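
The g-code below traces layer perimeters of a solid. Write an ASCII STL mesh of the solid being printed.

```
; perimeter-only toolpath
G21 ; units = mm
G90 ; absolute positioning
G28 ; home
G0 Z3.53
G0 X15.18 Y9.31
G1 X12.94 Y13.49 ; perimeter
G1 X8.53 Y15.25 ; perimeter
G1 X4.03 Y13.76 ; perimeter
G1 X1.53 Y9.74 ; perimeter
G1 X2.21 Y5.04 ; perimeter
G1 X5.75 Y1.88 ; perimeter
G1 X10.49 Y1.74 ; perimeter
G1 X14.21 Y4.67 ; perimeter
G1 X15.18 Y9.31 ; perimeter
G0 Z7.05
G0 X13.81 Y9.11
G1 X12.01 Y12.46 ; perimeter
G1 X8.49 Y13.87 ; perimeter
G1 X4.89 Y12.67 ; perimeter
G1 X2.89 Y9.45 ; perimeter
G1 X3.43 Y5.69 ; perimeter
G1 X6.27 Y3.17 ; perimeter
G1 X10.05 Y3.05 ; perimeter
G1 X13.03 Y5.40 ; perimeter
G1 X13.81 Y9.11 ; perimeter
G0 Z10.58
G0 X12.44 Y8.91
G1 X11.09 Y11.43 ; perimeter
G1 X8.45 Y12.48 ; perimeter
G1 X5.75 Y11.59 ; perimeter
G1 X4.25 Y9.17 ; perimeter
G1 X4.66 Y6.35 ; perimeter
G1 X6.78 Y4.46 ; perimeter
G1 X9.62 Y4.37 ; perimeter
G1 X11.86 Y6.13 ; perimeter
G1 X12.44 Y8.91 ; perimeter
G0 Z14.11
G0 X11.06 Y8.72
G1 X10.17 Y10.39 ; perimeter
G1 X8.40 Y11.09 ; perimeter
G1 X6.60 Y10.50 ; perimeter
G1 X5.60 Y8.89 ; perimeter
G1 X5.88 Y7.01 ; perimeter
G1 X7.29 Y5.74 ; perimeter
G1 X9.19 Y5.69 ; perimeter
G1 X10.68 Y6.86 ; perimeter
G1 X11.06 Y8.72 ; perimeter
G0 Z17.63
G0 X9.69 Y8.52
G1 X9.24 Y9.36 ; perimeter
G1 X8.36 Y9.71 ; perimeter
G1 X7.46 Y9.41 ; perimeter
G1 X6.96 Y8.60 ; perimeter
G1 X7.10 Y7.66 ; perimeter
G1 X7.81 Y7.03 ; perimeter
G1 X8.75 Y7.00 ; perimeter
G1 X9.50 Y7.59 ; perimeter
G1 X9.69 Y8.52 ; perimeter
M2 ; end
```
solid part
  facet normal 0.0000 0.0000 -1.0000
    outer loop
      vertex 8.57 16.64 0.00
      vertex 13.86 14.53 0.00
      vertex 16.55 9.51 0.00
    endloop
  endfacet
  facet normal 0.0000 0.0000 -1.0000
    outer loop
      vertex 3.17 14.85 0.00
      vertex 8.57 16.64 0.00
      vertex 16.55 9.51 0.00
    endloop
  endfacet
  facet normal 0.0000 0.0000 -1.0000
    outer loop
      vertex 0.17 10.02 0.00
      vertex 3.17 14.85 0.00
      vertex 16.55 9.51 0.00
    endloop
  endfacet
  facet normal 0.0000 0.0000 -1.0000
    outer loop
      vertex 0.99 4.38 0.00
      vertex 0.17 10.02 0.00
      vertex 16.55 9.51 0.00
    endloop
  endfacet
  facet normal 0.0000 0.0000 -1.0000
    outer loop
      vertex 5.24 0.59 0.00
      vertex 0.99 4.38 0.00
      vertex 16.55 9.51 0.00
    endloop
  endfacet
  facet normal 0.0000 0.0000 -1.0000
    outer loop
      vertex 10.92 0.42 0.00
      vertex 5.24 0.59 0.00
      vertex 16.55 9.51 0.00
    endloop
  endfacet
  facet normal 0.0000 0.0000 -1.0000
    outer loop
      vertex 15.39 3.94 0.00
      vertex 10.92 0.42 0.00
      vertex 16.55 9.51 0.00
    endloop
  endfacet
  facet normal 0.8268 0.4431 0.3465
    outer loop
      vertex 16.55 9.51 0.00
      vertex 13.86 14.53 0.00
      vertex 8.32 8.32 21.16
    endloop
  endfacet
  facet normal 0.3475 0.8712 0.3467
    outer loop
      vertex 13.86 14.53 0.00
      vertex 8.57 16.64 0.00
      vertex 8.32 8.32 21.16
    endloop
  endfacet
  facet normal -0.2951 0.8904 0.3466
    outer loop
      vertex 8.57 16.64 0.00
      vertex 3.17 14.85 0.00
      vertex 8.32 8.32 21.16
    endloop
  endfacet
  facet normal -0.7968 0.4949 0.3467
    outer loop
      vertex 3.17 14.85 0.00
      vertex 0.17 10.02 0.00
      vertex 8.32 8.32 21.16
    endloop
  endfacet
  facet normal -0.9282 -0.1350 0.3467
    outer loop
      vertex 0.17 10.02 0.00
      vertex 0.99 4.38 0.00
      vertex 8.32 8.32 21.16
    endloop
  endfacet
  facet normal -0.6243 -0.7001 0.3466
    outer loop
      vertex 0.99 4.38 0.00
      vertex 5.24 0.59 0.00
      vertex 8.32 8.32 21.16
    endloop
  endfacet
  facet normal -0.0281 -0.9376 0.3466
    outer loop
      vertex 5.24 0.59 0.00
      vertex 10.92 0.42 0.00
      vertex 8.32 8.32 21.16
    endloop
  endfacet
  facet normal 0.5804 -0.7370 0.3465
    outer loop
      vertex 10.92 0.42 0.00
      vertex 15.39 3.94 0.00
      vertex 8.32 8.32 21.16
    endloop
  endfacet
  facet normal 0.9184 -0.1913 0.3464
    outer loop
      vertex 15.39 3.94 0.00
      vertex 16.55 9.51 0.00
      vertex 8.32 8.32 21.16
    endloop
  endfacet
endsolid part

The G0 Z moves step by Δz≈3.53 mm. The G1 loops shrink linearly with z, so the solid tapers from its base footprint up to z≈21.2. Closing with a flat bottom cap and the tapered top and triangulating gives 16 facets — a regular 9-sided pyramid, base circumscribed radius ≈ 8.32 mm, apex at z ≈ 21.2 mm.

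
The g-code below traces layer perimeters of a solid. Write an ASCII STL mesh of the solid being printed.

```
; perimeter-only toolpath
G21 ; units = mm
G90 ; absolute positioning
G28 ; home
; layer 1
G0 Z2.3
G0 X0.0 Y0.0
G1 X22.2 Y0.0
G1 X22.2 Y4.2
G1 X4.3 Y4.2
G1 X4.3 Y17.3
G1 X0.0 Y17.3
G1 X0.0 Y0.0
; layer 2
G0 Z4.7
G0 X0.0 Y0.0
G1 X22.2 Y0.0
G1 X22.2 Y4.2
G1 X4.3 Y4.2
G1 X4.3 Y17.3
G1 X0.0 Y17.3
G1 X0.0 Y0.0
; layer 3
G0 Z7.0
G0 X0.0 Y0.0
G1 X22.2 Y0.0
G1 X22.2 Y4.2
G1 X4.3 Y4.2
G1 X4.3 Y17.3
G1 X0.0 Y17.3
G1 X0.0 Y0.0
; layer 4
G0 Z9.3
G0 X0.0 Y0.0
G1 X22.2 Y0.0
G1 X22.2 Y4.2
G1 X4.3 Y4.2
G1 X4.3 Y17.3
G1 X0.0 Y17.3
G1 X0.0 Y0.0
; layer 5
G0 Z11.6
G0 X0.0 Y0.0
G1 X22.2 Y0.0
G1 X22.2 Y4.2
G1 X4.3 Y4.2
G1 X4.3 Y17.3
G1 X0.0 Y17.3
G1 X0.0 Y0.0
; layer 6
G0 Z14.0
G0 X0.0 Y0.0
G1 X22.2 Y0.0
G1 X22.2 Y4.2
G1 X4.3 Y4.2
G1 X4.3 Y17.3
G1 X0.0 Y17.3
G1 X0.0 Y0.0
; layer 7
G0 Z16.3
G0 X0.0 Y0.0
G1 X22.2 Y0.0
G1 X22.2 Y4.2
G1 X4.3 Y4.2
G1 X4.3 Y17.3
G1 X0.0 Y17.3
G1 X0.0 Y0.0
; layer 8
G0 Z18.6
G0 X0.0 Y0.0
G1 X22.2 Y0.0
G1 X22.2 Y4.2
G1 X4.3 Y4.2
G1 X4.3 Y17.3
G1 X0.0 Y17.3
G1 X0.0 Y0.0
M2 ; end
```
solid part
  facet normal 0.0000 0.0000 -1.0000
    outer loop
      vertex 22.2 4.2 0.0
      vertex 22.2 0.0 0.0
      vertex 0.0 0.0 0.0
    endloop
  endfacet
  facet normal 0.0000 0.0000 -1.0000
    outer loop
      vertex 4.3 4.2 0.0
      vertex 22.2 4.2 0.0
      vertex 0.0 0.0 0.0
    endloop
  endfacet
  facet normal 0.0000 0.0000 -1.0000
    outer loop
      vertex 4.3 17.3 0.0
      vertex 4.3 4.2 0.0
      vertex 0.0 0.0 0.0
    endloop
  endfacet
  facet normal 0.0000 0.0000 -1.0000
    outer loop
      vertex 0.0 17.3 0.0
      vertex 4.3 17.3 0.0
      vertex 0.0 0.0 0.0
    endloop
  endfacet
  facet normal 0.0000 0.0000 1.0000
    outer loop
      vertex 0.0 0.0 18.6
      vertex 22.2 0.0 18.6
      vertex 22.2 4.2 18.6
    endloop
  endfacet
  facet normal 0.0000 0.0000 1.0000
    outer loop
      vertex 0.0 0.0 18.6
      vertex 22.2 4.2 18.6
      vertex 4.3 4.2 18.6
    endloop
  endfacet
  facet normal 0.0000 0.0000 1.0000
    outer loop
      vertex 0.0 0.0 18.6
      vertex 4.3 4.2 18.6
      vertex 4.3 17.3 18.6
    endloop
  endfacet
  facet normal 0.0000 0.0000 1.0000
    outer loop
      vertex 0.0 0.0 18.6
      vertex 4.3 17.3 18.6
      vertex 0.0 17.3 18.6
    endloop
  endfacet
  facet normal 0.0000 -1.0000 0.0000
    outer loop
      vertex 0.0 0.0 0.0
      vertex 22.2 0.0 0.0
      vertex 22.2 0.0 18.6
    endloop
  endfacet
  facet normal 0.0000 -1.0000 0.0000
    outer loop
      vertex 0.0 0.0 0.0
      vertex 22.2 0.0 18.6
      vertex 0.0 0.0 18.6
    endloop
  endfacet
  facet normal 1.0000 0.0000 0.0000
    outer loop
      vertex 22.2 0.0 0.0
      vertex 22.2 4.2 0.0
      vertex 22.2 4.2 18.6
    endloop
  endfacet
  facet normal 1.0000 0.0000 0.0000
    outer loop
      vertex 22.2 0.0 0.0
      vertex 22.2 4.2 18.6
      vertex 22.2 0.0 18.6
    endloop
  endfacet
  facet normal 0.0000 1.0000 0.0000
    outer loop
      vertex 22.2 4.2 0.0
      vertex 4.3 4.2 0.0
      vertex 4.3 4.2 18.6
    endloop
  endfacet
  facet normal 0.0000 1.0000 0.0000
    outer loop
      vertex 22.2 4.2 0.0
      vertex 4.3 4.2 18.6
      vertex 22.2 4.2 18.6
    endloop
  endfacet
  facet normal 1.0000 0.0000 0.0000
    outer loop
      vertex 4.3 4.2 0.0
      vertex 4.3 17.3 0.0
      vertex 4.3 17.3 18.6
    endloop
  endfacet
  facet normal 1.0000 0.0000 0.0000
    outer loop
      vertex 4.3 4.2 0.0
      vertex 4.3 17.3 18.6
      vertex 4.3 4.2 18.6
    endloop
  endfacet
  facet normal 0.0000 1.0000 0.0000
    outer loop
      vertex 4.3 17.3 0.0
      vertex 0.0 17.3 0.0
      vertex 0.0 17.3 18.6
    endloop
  endfacet
  facet normal 0.0000 1.0000 0.0000
    outer loop
      vertex 4.3 17.3 0.0
      vertex 0.0 17.3 18.6
      vertex 4.3 17.3 18.6
    endloop
  endfacet
  facet normal -1.0000 0.0000 0.0000
    outer loop
      vertex 0.0 17.3 0.0
      vertex 0.0 0.0 0.0
      vertex 0.0 0.0 18.6
    endloop
  endfacet
  facet normal -1.0000 0.0000 0.0000
    outer loop
      vertex 0.0 17.3 0.0
      vertex 0.0 0.0 18.6
      vertex 0.0 17.3 18.6
    endloop
  endfacet
endsolid part

The G0 Z moves step by Δz≈2.3 mm. Every layer's G1 loop is the same polygon, so the solid is a straight extrusion of it from z=0 to z≈18.6. Closing with flat bottom and top caps and triangulating gives 20 facets — an L-shaped prism: outer 22.2 × 17.3 mm, arm thicknesses ≈ 4.2 mm (horizontal) and 4.3 mm (vertical), extruded 18.6 mm in z.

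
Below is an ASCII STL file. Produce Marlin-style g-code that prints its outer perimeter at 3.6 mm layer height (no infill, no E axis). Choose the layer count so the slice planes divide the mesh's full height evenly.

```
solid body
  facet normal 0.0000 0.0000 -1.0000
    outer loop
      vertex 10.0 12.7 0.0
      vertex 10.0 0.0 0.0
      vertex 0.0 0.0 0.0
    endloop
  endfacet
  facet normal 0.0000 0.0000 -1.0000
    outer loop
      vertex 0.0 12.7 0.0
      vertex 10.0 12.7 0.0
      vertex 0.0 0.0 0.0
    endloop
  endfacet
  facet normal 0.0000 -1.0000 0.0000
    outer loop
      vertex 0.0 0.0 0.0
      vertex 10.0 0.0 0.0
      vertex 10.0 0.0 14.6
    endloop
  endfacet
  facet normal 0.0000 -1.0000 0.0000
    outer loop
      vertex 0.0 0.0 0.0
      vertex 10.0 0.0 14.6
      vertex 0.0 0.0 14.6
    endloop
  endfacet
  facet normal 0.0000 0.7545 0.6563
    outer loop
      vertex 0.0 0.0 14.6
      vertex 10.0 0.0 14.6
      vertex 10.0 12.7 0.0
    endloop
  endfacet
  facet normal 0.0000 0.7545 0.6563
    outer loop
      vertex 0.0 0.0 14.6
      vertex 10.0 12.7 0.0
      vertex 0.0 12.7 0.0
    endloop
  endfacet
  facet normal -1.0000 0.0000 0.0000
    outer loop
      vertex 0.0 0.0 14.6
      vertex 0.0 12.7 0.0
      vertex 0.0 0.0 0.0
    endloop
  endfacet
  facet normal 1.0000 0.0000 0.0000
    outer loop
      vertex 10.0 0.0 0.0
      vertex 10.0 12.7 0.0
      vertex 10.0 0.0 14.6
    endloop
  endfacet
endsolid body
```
; perimeter-only toolpath
G21 ; units = mm
G90 ; absolute positioning
G28 ; home
; layer 1
G0 Z3.6
G0 X0.0 Y0.0
G1 X10.0 Y0.0
G1 X10.0 Y9.5
G1 X0.0 Y9.5
G1 X0.0 Y0.0
; layer 2
G0 Z7.3
G0 X0.0 Y0.0
G1 X10.0 Y0.0
G1 X10.0 Y6.3
G1 X0.0 Y6.3
G1 X0.0 Y0.0
; layer 3
G0 Z10.9
G0 X0.0 Y0.0
G1 X10.0 Y0.0
G1 X10.0 Y3.2
G1 X0.0 Y3.2
G1 X0.0 Y0.0
M2 ; end

The solid is a wedge (ramp): 10 × 12.7 mm base, rising to 14.6 mm along the y=0 edge and sloping linearly to z=0 at y=12.7. Slicing at Δz = 3.6 mm — 4 equal slices spanning the solid's height, so layer i sits at z = i·h/4 — gives 3 non-empty perimeters. Each is a 4-segment closed polygon; G0 lifts to the layer z and rapids to the start vertex, then G1 traces the edges. The cross-section shrinks linearly with z (the slice at the apex is degenerate and omitted).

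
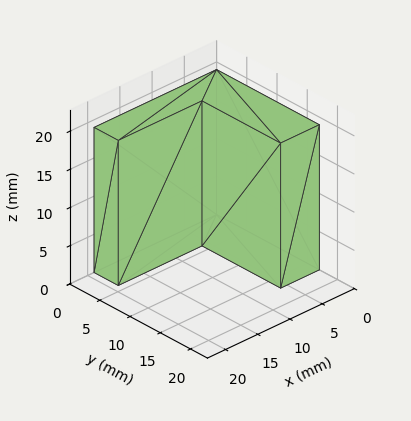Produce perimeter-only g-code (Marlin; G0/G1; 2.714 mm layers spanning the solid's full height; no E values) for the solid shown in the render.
Reading the render: the shape is an L-shaped prism: outer 19 × 17 mm, arm thicknesses ≈ 4 mm (horizontal) and 6 mm (vertical), extruded 19 mm in z (dimensions read to the nearest mm from the axis ticks). For the g-code, the solid's height is divided into equal slices at the stated Δz and each level perimeter traced with G1 moves after a G0 lift.

; perimeter-only toolpath
G21 ; units = mm
G90 ; absolute positioning
G28 ; home
; layer 1
G0 Z2.714
G0 X0.000 Y0.000
G1 X19.000 Y0.000
G1 X19.000 Y4.000
G1 X6.000 Y4.000
G1 X6.000 Y17.000
G1 X0.000 Y17.000
G1 X0.000 Y0.000
; layer 2
G0 Z5.429
G0 X0.000 Y0.000
G1 X19.000 Y0.000
G1 X19.000 Y4.000
G1 X6.000 Y4.000
G1 X6.000 Y17.000
G1 X0.000 Y17.000
G1 X0.000 Y0.000
; layer 3
G0 Z8.143
G0 X0.000 Y0.000
G1 X19.000 Y0.000
G1 X19.000 Y4.000
G1 X6.000 Y4.000
G1 X6.000 Y17.000
G1 X0.000 Y17.000
G1 X0.000 Y0.000
; layer 4
G0 Z10.857
G0 X0.000 Y0.000
G1 X19.000 Y0.000
G1 X19.000 Y4.000
G1 X6.000 Y4.000
G1 X6.000 Y17.000
G1 X0.000 Y17.000
G1 X0.000 Y0.000
; layer 5
G0 Z13.571
G0 X0.000 Y0.000
G1 X19.000 Y0.000
G1 X19.000 Y4.000
G1 X6.000 Y4.000
G1 X6.000 Y17.000
G1 X0.000 Y17.000
G1 X0.000 Y0.000
; layer 6
G0 Z16.286
G0 X0.000 Y0.000
G1 X19.000 Y0.000
G1 X19.000 Y4.000
G1 X6.000 Y4.000
G1 X6.000 Y17.000
G1 X0.000 Y17.000
G1 X0.000 Y0.000
; layer 7
G0 Z19.000
G0 X0.000 Y0.000
G1 X19.000 Y0.000
G1 X19.000 Y4.000
G1 X6.000 Y4.000
G1 X6.000 Y17.000
G1 X0.000 Y17.000
G1 X0.000 Y0.000
M2 ; end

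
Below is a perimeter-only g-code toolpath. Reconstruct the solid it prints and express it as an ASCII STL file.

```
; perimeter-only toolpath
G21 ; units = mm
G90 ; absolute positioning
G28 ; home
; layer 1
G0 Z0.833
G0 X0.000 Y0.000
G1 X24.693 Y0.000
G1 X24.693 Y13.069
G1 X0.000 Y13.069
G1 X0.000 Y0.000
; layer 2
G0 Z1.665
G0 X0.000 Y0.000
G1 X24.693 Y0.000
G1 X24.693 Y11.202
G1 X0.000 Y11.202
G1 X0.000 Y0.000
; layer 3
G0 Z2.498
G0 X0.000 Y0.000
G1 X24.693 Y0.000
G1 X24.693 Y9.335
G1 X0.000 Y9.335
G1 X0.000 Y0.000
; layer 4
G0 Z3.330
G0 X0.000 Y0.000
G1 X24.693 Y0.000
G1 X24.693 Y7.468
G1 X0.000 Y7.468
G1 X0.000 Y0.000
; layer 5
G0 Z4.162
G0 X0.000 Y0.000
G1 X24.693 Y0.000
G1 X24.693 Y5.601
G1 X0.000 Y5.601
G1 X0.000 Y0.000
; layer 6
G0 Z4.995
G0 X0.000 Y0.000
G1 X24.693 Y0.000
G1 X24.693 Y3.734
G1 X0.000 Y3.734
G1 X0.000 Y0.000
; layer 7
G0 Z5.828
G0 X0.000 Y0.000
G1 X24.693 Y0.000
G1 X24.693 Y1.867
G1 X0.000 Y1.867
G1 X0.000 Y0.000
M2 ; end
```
solid part
  facet normal 0.0000 0.0000 -1.0000
    outer loop
      vertex 24.693 14.936 0.000
      vertex 24.693 0.000 0.000
      vertex 0.000 0.000 0.000
    endloop
  endfacet
  facet normal 0.0000 0.0000 -1.0000
    outer loop
      vertex 0.000 14.936 0.000
      vertex 24.693 14.936 0.000
      vertex 0.000 0.000 0.000
    endloop
  endfacet
  facet normal 0.0000 -1.0000 0.0000
    outer loop
      vertex 0.000 0.000 0.000
      vertex 24.693 0.000 0.000
      vertex 24.693 0.000 6.660
    endloop
  endfacet
  facet normal 0.0000 -1.0000 0.0000
    outer loop
      vertex 0.000 0.000 0.000
      vertex 24.693 0.000 6.660
      vertex 0.000 0.000 6.660
    endloop
  endfacet
  facet normal 0.0000 0.4073 0.9133
    outer loop
      vertex 0.000 0.000 6.660
      vertex 24.693 0.000 6.660
      vertex 24.693 14.936 0.000
    endloop
  endfacet
  facet normal 0.0000 0.4073 0.9133
    outer loop
      vertex 0.000 0.000 6.660
      vertex 24.693 14.936 0.000
      vertex 0.000 14.936 0.000
    endloop
  endfacet
  facet normal -1.0000 0.0000 0.0000
    outer loop
      vertex 0.000 0.000 6.660
      vertex 0.000 14.936 0.000
      vertex 0.000 0.000 0.000
    endloop
  endfacet
  facet normal 1.0000 0.0000 0.0000
    outer loop
      vertex 24.693 0.000 0.000
      vertex 24.693 14.936 0.000
      vertex 24.693 0.000 6.660
    endloop
  endfacet
endsolid part

The G0 Z moves step by Δz≈0.833 mm. The G1 loops shrink linearly with z, so the solid tapers from its base footprint up to z≈6.66. Closing with a flat bottom cap and the tapered top and triangulating gives 8 facets — a wedge (ramp): 24.7 × 14.9 mm base, rising to 6.66 mm along the y=0 edge and sloping linearly to z=0 at y=14.9.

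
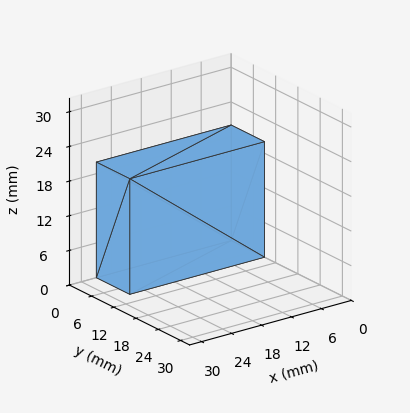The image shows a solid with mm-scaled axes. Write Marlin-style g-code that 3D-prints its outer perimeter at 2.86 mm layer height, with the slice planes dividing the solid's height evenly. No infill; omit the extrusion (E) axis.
Reading the render: the shape is a rectangular box, roughly 27 × 9 mm footprint and 20 mm tall (dimensions read to the nearest mm from the axis ticks). For the g-code, the solid's height is divided into equal slices at the stated Δz and each level perimeter traced with G1 moves after a G0 lift.

; perimeter-only toolpath
G21 ; units = mm
G90 ; absolute positioning
G28 ; home
; layer 1
G0 Z2.86
G0 X0.00 Y0.00
G1 X27.00 Y0.00
G1 X27.00 Y9.00
G1 X0.00 Y9.00
G1 X0.00 Y0.00
; layer 2
G0 Z5.71
G0 X0.00 Y0.00
G1 X27.00 Y0.00
G1 X27.00 Y9.00
G1 X0.00 Y9.00
G1 X0.00 Y0.00
; layer 3
G0 Z8.57
G0 X0.00 Y0.00
G1 X27.00 Y0.00
G1 X27.00 Y9.00
G1 X0.00 Y9.00
G1 X0.00 Y0.00
; layer 4
G0 Z11.43
G0 X0.00 Y0.00
G1 X27.00 Y0.00
G1 X27.00 Y9.00
G1 X0.00 Y9.00
G1 X0.00 Y0.00
; layer 5
G0 Z14.29
G0 X0.00 Y0.00
G1 X27.00 Y0.00
G1 X27.00 Y9.00
G1 X0.00 Y9.00
G1 X0.00 Y0.00
; layer 6
G0 Z17.14
G0 X0.00 Y0.00
G1 X27.00 Y0.00
G1 X27.00 Y9.00
G1 X0.00 Y9.00
G1 X0.00 Y0.00
; layer 7
G0 Z20.00
G0 X0.00 Y0.00
G1 X27.00 Y0.00
G1 X27.00 Y9.00
G1 X0.00 Y9.00
G1 X0.00 Y0.00
M2 ; end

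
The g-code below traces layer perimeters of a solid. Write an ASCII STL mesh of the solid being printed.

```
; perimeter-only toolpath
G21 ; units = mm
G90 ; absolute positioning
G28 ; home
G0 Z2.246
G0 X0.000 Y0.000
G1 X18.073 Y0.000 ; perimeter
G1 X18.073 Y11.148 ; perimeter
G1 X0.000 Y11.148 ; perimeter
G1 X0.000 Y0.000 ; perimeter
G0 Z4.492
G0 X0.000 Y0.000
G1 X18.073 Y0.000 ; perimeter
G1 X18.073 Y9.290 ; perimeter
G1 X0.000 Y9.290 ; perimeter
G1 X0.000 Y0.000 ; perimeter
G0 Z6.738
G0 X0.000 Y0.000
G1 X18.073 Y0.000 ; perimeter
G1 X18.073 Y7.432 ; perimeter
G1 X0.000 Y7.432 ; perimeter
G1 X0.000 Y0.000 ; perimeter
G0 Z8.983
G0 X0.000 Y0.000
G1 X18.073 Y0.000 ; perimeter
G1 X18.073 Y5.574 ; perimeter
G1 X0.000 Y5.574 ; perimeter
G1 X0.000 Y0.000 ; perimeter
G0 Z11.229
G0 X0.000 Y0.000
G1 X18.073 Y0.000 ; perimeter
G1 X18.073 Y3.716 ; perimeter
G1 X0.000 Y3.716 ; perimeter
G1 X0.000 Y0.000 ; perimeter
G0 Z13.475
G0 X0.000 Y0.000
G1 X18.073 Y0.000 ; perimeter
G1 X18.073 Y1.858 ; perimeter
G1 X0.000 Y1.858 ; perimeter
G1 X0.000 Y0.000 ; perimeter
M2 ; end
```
solid part
  facet normal 0.0000 0.0000 -1.0000
    outer loop
      vertex 18.073 13.006 0.000
      vertex 18.073 0.000 0.000
      vertex 0.000 0.000 0.000
    endloop
  endfacet
  facet normal 0.0000 0.0000 -1.0000
    outer loop
      vertex 0.000 13.006 0.000
      vertex 18.073 13.006 0.000
      vertex 0.000 0.000 0.000
    endloop
  endfacet
  facet normal 0.0000 -1.0000 0.0000
    outer loop
      vertex 0.000 0.000 0.000
      vertex 18.073 0.000 0.000
      vertex 18.073 0.000 15.721
    endloop
  endfacet
  facet normal 0.0000 -1.0000 0.0000
    outer loop
      vertex 0.000 0.000 0.000
      vertex 18.073 0.000 15.721
      vertex 0.000 0.000 15.721
    endloop
  endfacet
  facet normal 0.0000 0.7705 0.6374
    outer loop
      vertex 0.000 0.000 15.721
      vertex 18.073 0.000 15.721
      vertex 18.073 13.006 0.000
    endloop
  endfacet
  facet normal 0.0000 0.7705 0.6374
    outer loop
      vertex 0.000 0.000 15.721
      vertex 18.073 13.006 0.000
      vertex 0.000 13.006 0.000
    endloop
  endfacet
  facet normal -1.0000 0.0000 0.0000
    outer loop
      vertex 0.000 0.000 15.721
      vertex 0.000 13.006 0.000
      vertex 0.000 0.000 0.000
    endloop
  endfacet
  facet normal 1.0000 0.0000 0.0000
    outer loop
      vertex 18.073 0.000 0.000
      vertex 18.073 13.006 0.000
      vertex 18.073 0.000 15.721
    endloop
  endfacet
endsolid part

The G0 Z moves step by Δz≈2.246 mm. The G1 loops shrink linearly with z, so the solid tapers from its base footprint up to z≈15.7. Closing with a flat bottom cap and the tapered top and triangulating gives 8 facets — a wedge (ramp): 18.1 × 13 mm base, rising to 15.7 mm along the y=0 edge and sloping linearly to z=0 at y=13.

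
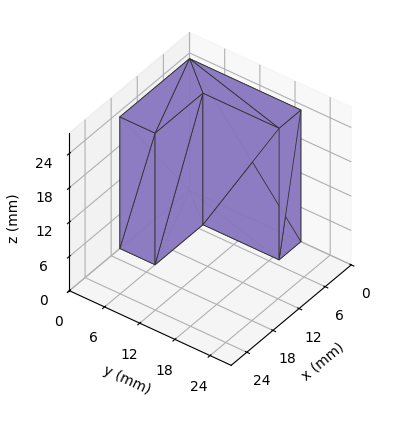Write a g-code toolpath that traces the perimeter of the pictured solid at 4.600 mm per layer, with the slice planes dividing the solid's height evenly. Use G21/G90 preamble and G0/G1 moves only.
Reading the render: the shape is an L-shaped prism: outer 16 × 19 mm, arm thicknesses ≈ 6 mm (horizontal) and 5 mm (vertical), extruded 23 mm in z (dimensions read to the nearest mm from the axis ticks). For the g-code, the solid's height is divided into equal slices at the stated Δz and each level perimeter traced with G1 moves after a G0 lift.

; perimeter-only toolpath
G21 ; units = mm
G90 ; absolute positioning
G28 ; home
; layer 1
G0 Z4.600
G0 X0.000 Y0.000
G1 X16.000 Y0.000
G1 X16.000 Y6.000
G1 X5.000 Y6.000
G1 X5.000 Y19.000
G1 X0.000 Y19.000
G1 X0.000 Y0.000
; layer 2
G0 Z9.200
G0 X0.000 Y0.000
G1 X16.000 Y0.000
G1 X16.000 Y6.000
G1 X5.000 Y6.000
G1 X5.000 Y19.000
G1 X0.000 Y19.000
G1 X0.000 Y0.000
; layer 3
G0 Z13.800
G0 X0.000 Y0.000
G1 X16.000 Y0.000
G1 X16.000 Y6.000
G1 X5.000 Y6.000
G1 X5.000 Y19.000
G1 X0.000 Y19.000
G1 X0.000 Y0.000
; layer 4
G0 Z18.400
G0 X0.000 Y0.000
G1 X16.000 Y0.000
G1 X16.000 Y6.000
G1 X5.000 Y6.000
G1 X5.000 Y19.000
G1 X0.000 Y19.000
G1 X0.000 Y0.000
; layer 5
G0 Z23.000
G0 X0.000 Y0.000
G1 X16.000 Y0.000
G1 X16.000 Y6.000
G1 X5.000 Y6.000
G1 X5.000 Y19.000
G1 X0.000 Y19.000
G1 X0.000 Y0.000
M2 ; end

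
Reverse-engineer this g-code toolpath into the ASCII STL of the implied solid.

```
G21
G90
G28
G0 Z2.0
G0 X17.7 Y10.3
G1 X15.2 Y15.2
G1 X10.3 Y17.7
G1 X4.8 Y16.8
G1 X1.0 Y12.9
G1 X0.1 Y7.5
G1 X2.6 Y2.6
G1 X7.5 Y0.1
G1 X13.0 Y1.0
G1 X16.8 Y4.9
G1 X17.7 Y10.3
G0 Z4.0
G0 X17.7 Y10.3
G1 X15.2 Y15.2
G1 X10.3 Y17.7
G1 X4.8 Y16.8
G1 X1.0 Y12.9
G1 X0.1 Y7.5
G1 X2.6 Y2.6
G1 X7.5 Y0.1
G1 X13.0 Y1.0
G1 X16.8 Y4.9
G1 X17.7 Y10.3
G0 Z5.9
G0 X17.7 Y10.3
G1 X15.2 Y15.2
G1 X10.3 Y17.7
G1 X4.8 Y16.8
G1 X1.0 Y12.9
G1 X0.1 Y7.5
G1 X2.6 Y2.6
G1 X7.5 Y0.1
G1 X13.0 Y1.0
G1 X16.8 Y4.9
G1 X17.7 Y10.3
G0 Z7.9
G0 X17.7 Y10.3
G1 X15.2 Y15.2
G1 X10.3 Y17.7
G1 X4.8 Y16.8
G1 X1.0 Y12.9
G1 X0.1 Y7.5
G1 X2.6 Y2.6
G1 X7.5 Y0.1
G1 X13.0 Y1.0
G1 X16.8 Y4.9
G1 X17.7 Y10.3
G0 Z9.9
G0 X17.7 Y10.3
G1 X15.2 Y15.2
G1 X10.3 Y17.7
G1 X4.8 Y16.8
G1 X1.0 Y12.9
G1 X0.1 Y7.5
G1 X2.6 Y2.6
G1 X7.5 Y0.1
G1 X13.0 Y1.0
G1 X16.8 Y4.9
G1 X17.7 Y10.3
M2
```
solid part
  facet normal 0.0000 0.0000 -1.0000
    outer loop
      vertex 10.3 17.7 0.0
      vertex 15.2 15.2 0.0
      vertex 17.7 10.3 0.0
    endloop
  endfacet
  facet normal 0.0000 0.0000 -1.0000
    outer loop
      vertex 4.8 16.8 0.0
      vertex 10.3 17.7 0.0
      vertex 17.7 10.3 0.0
    endloop
  endfacet
  facet normal 0.0000 0.0000 -1.0000
    outer loop
      vertex 1.0 12.9 0.0
      vertex 4.8 16.8 0.0
      vertex 17.7 10.3 0.0
    endloop
  endfacet
  facet normal 0.0000 0.0000 -1.0000
    outer loop
      vertex 0.1 7.5 0.0
      vertex 1.0 12.9 0.0
      vertex 17.7 10.3 0.0
    endloop
  endfacet
  facet normal 0.0000 0.0000 -1.0000
    outer loop
      vertex 2.6 2.6 0.0
      vertex 0.1 7.5 0.0
      vertex 17.7 10.3 0.0
    endloop
  endfacet
  facet normal 0.0000 0.0000 -1.0000
    outer loop
      vertex 7.5 0.1 0.0
      vertex 2.6 2.6 0.0
      vertex 17.7 10.3 0.0
    endloop
  endfacet
  facet normal 0.0000 0.0000 -1.0000
    outer loop
      vertex 13.0 1.0 0.0
      vertex 7.5 0.1 0.0
      vertex 17.7 10.3 0.0
    endloop
  endfacet
  facet normal 0.0000 0.0000 -1.0000
    outer loop
      vertex 16.8 4.9 0.0
      vertex 13.0 1.0 0.0
      vertex 17.7 10.3 0.0
    endloop
  endfacet
  facet normal 0.0000 0.0000 1.0000
    outer loop
      vertex 17.7 10.3 9.9
      vertex 15.2 15.2 9.9
      vertex 10.3 17.7 9.9
    endloop
  endfacet
  facet normal 0.0000 0.0000 1.0000
    outer loop
      vertex 17.7 10.3 9.9
      vertex 10.3 17.7 9.9
      vertex 4.8 16.8 9.9
    endloop
  endfacet
  facet normal 0.0000 0.0000 1.0000
    outer loop
      vertex 17.7 10.3 9.9
      vertex 4.8 16.8 9.9
      vertex 1.0 12.9 9.9
    endloop
  endfacet
  facet normal 0.0000 0.0000 1.0000
    outer loop
      vertex 17.7 10.3 9.9
      vertex 1.0 12.9 9.9
      vertex 0.1 7.5 9.9
    endloop
  endfacet
  facet normal 0.0000 0.0000 1.0000
    outer loop
      vertex 17.7 10.3 9.9
      vertex 0.1 7.5 9.9
      vertex 2.6 2.6 9.9
    endloop
  endfacet
  facet normal 0.0000 0.0000 1.0000
    outer loop
      vertex 17.7 10.3 9.9
      vertex 2.6 2.6 9.9
      vertex 7.5 0.1 9.9
    endloop
  endfacet
  facet normal 0.0000 0.0000 1.0000
    outer loop
      vertex 17.7 10.3 9.9
      vertex 7.5 0.1 9.9
      vertex 13.0 1.0 9.9
    endloop
  endfacet
  facet normal 0.0000 0.0000 1.0000
    outer loop
      vertex 17.7 10.3 9.9
      vertex 13.0 1.0 9.9
      vertex 16.8 4.9 9.9
    endloop
  endfacet
  facet normal 0.8908 0.4545 0.0000
    outer loop
      vertex 17.7 10.3 0.0
      vertex 15.2 15.2 0.0
      vertex 15.2 15.2 9.9
    endloop
  endfacet
  facet normal 0.8908 0.4545 0.0000
    outer loop
      vertex 17.7 10.3 0.0
      vertex 15.2 15.2 9.9
      vertex 17.7 10.3 9.9
    endloop
  endfacet
  facet normal 0.4545 0.8908 0.0000
    outer loop
      vertex 15.2 15.2 0.0
      vertex 10.3 17.7 0.0
      vertex 10.3 17.7 9.9
    endloop
  endfacet
  facet normal 0.4545 0.8908 0.0000
    outer loop
      vertex 15.2 15.2 0.0
      vertex 10.3 17.7 9.9
      vertex 15.2 15.2 9.9
    endloop
  endfacet
  facet normal -0.1615 0.9869 0.0000
    outer loop
      vertex 10.3 17.7 0.0
      vertex 4.8 16.8 0.0
      vertex 4.8 16.8 9.9
    endloop
  endfacet
  facet normal -0.1615 0.9869 0.0000
    outer loop
      vertex 10.3 17.7 0.0
      vertex 4.8 16.8 9.9
      vertex 10.3 17.7 9.9
    endloop
  endfacet
  facet normal -0.7162 0.6979 0.0000
    outer loop
      vertex 4.8 16.8 0.0
      vertex 1.0 12.9 0.0
      vertex 1.0 12.9 9.9
    endloop
  endfacet
  facet normal -0.7162 0.6979 0.0000
    outer loop
      vertex 4.8 16.8 0.0
      vertex 1.0 12.9 9.9
      vertex 4.8 16.8 9.9
    endloop
  endfacet
  facet normal -0.9864 0.1644 0.0000
    outer loop
      vertex 1.0 12.9 0.0
      vertex 0.1 7.5 0.0
      vertex 0.1 7.5 9.9
    endloop
  endfacet
  facet normal -0.9864 0.1644 0.0000
    outer loop
      vertex 1.0 12.9 0.0
      vertex 0.1 7.5 9.9
      vertex 1.0 12.9 9.9
    endloop
  endfacet
  facet normal -0.8908 -0.4545 0.0000
    outer loop
      vertex 0.1 7.5 0.0
      vertex 2.6 2.6 0.0
      vertex 2.6 2.6 9.9
    endloop
  endfacet
  facet normal -0.8908 -0.4545 0.0000
    outer loop
      vertex 0.1 7.5 0.0
      vertex 2.6 2.6 9.9
      vertex 0.1 7.5 9.9
    endloop
  endfacet
  facet normal -0.4545 -0.8908 0.0000
    outer loop
      vertex 2.6 2.6 0.0
      vertex 7.5 0.1 0.0
      vertex 7.5 0.1 9.9
    endloop
  endfacet
  facet normal -0.4545 -0.8908 0.0000
    outer loop
      vertex 2.6 2.6 0.0
      vertex 7.5 0.1 9.9
      vertex 2.6 2.6 9.9
    endloop
  endfacet
  facet normal 0.1615 -0.9869 0.0000
    outer loop
      vertex 7.5 0.1 0.0
      vertex 13.0 1.0 0.0
      vertex 13.0 1.0 9.9
    endloop
  endfacet
  facet normal 0.1615 -0.9869 0.0000
    outer loop
      vertex 7.5 0.1 0.0
      vertex 13.0 1.0 9.9
      vertex 7.5 0.1 9.9
    endloop
  endfacet
  facet normal 0.7162 -0.6979 0.0000
    outer loop
      vertex 13.0 1.0 0.0
      vertex 16.8 4.9 0.0
      vertex 16.8 4.9 9.9
    endloop
  endfacet
  facet normal 0.7162 -0.6979 0.0000
    outer loop
      vertex 13.0 1.0 0.0
      vertex 16.8 4.9 9.9
      vertex 13.0 1.0 9.9
    endloop
  endfacet
  facet normal 0.9864 -0.1644 0.0000
    outer loop
      vertex 16.8 4.9 0.0
      vertex 17.7 10.3 0.0
      vertex 17.7 10.3 9.9
    endloop
  endfacet
  facet normal 0.9864 -0.1644 0.0000
    outer loop
      vertex 16.8 4.9 0.0
      vertex 17.7 10.3 9.9
      vertex 16.8 4.9 9.9
    endloop
  endfacet
endsolid part

The G0 Z moves step by Δz≈2.0 mm. Every layer's G1 loop is the same polygon, so the solid is a straight extrusion of it from z=0 to z≈9.9. Closing with flat bottom and top caps and triangulating gives 36 facets — a regular 10-sided prism (a cylinder approximated with 10 flat sides), circumscribed radius ≈ 8.9 mm, height ≈ 9.9 mm.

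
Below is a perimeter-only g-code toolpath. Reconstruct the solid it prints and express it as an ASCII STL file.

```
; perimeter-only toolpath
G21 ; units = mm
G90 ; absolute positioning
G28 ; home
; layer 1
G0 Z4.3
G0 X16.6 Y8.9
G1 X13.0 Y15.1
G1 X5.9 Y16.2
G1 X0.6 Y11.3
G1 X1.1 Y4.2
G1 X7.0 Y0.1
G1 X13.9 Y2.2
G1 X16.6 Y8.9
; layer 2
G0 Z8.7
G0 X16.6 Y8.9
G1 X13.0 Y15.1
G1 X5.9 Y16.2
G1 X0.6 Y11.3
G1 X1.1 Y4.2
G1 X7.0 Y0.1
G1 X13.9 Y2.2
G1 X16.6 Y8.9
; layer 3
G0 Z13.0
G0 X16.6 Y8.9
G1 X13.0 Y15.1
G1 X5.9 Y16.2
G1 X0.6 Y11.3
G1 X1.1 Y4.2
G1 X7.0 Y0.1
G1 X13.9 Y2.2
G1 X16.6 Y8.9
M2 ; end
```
solid part
  facet normal 0.0000 0.0000 -1.0000
    outer loop
      vertex 5.9 16.2 0.0
      vertex 13.0 15.1 0.0
      vertex 16.6 8.9 0.0
    endloop
  endfacet
  facet normal 0.0000 0.0000 -1.0000
    outer loop
      vertex 0.6 11.3 0.0
      vertex 5.9 16.2 0.0
      vertex 16.6 8.9 0.0
    endloop
  endfacet
  facet normal 0.0000 0.0000 -1.0000
    outer loop
      vertex 1.1 4.2 0.0
      vertex 0.6 11.3 0.0
      vertex 16.6 8.9 0.0
    endloop
  endfacet
  facet normal 0.0000 0.0000 -1.0000
    outer loop
      vertex 7.0 0.1 0.0
      vertex 1.1 4.2 0.0
      vertex 16.6 8.9 0.0
    endloop
  endfacet
  facet normal 0.0000 0.0000 -1.0000
    outer loop
      vertex 13.9 2.2 0.0
      vertex 7.0 0.1 0.0
      vertex 16.6 8.9 0.0
    endloop
  endfacet
  facet normal 0.0000 0.0000 1.0000
    outer loop
      vertex 16.6 8.9 13.0
      vertex 13.0 15.1 13.0
      vertex 5.9 16.2 13.0
    endloop
  endfacet
  facet normal 0.0000 0.0000 1.0000
    outer loop
      vertex 16.6 8.9 13.0
      vertex 5.9 16.2 13.0
      vertex 0.6 11.3 13.0
    endloop
  endfacet
  facet normal 0.0000 0.0000 1.0000
    outer loop
      vertex 16.6 8.9 13.0
      vertex 0.6 11.3 13.0
      vertex 1.1 4.2 13.0
    endloop
  endfacet
  facet normal 0.0000 0.0000 1.0000
    outer loop
      vertex 16.6 8.9 13.0
      vertex 1.1 4.2 13.0
      vertex 7.0 0.1 13.0
    endloop
  endfacet
  facet normal 0.0000 0.0000 1.0000
    outer loop
      vertex 16.6 8.9 13.0
      vertex 7.0 0.1 13.0
      vertex 13.9 2.2 13.0
    endloop
  endfacet
  facet normal 0.8648 0.5021 0.0000
    outer loop
      vertex 16.6 8.9 0.0
      vertex 13.0 15.1 0.0
      vertex 13.0 15.1 13.0
    endloop
  endfacet
  facet normal 0.8648 0.5021 0.0000
    outer loop
      vertex 16.6 8.9 0.0
      vertex 13.0 15.1 13.0
      vertex 16.6 8.9 13.0
    endloop
  endfacet
  facet normal 0.1531 0.9882 0.0000
    outer loop
      vertex 13.0 15.1 0.0
      vertex 5.9 16.2 0.0
      vertex 5.9 16.2 13.0
    endloop
  endfacet
  facet normal 0.1531 0.9882 0.0000
    outer loop
      vertex 13.0 15.1 0.0
      vertex 5.9 16.2 13.0
      vertex 13.0 15.1 13.0
    endloop
  endfacet
  facet normal -0.6789 0.7343 0.0000
    outer loop
      vertex 5.9 16.2 0.0
      vertex 0.6 11.3 0.0
      vertex 0.6 11.3 13.0
    endloop
  endfacet
  facet normal -0.6789 0.7343 0.0000
    outer loop
      vertex 5.9 16.2 0.0
      vertex 0.6 11.3 13.0
      vertex 5.9 16.2 13.0
    endloop
  endfacet
  facet normal -0.9975 -0.0702 0.0000
    outer loop
      vertex 0.6 11.3 0.0
      vertex 1.1 4.2 0.0
      vertex 1.1 4.2 13.0
    endloop
  endfacet
  facet normal -0.9975 -0.0702 0.0000
    outer loop
      vertex 0.6 11.3 0.0
      vertex 1.1 4.2 13.0
      vertex 0.6 11.3 13.0
    endloop
  endfacet
  facet normal -0.5707 -0.8212 0.0000
    outer loop
      vertex 1.1 4.2 0.0
      vertex 7.0 0.1 0.0
      vertex 7.0 0.1 13.0
    endloop
  endfacet
  facet normal -0.5707 -0.8212 0.0000
    outer loop
      vertex 1.1 4.2 0.0
      vertex 7.0 0.1 13.0
      vertex 1.1 4.2 13.0
    endloop
  endfacet
  facet normal 0.2912 -0.9567 0.0000
    outer loop
      vertex 7.0 0.1 0.0
      vertex 13.9 2.2 0.0
      vertex 13.9 2.2 13.0
    endloop
  endfacet
  facet normal 0.2912 -0.9567 0.0000
    outer loop
      vertex 7.0 0.1 0.0
      vertex 13.9 2.2 13.0
      vertex 7.0 0.1 13.0
    endloop
  endfacet
  facet normal 0.9275 -0.3738 0.0000
    outer loop
      vertex 13.9 2.2 0.0
      vertex 16.6 8.9 0.0
      vertex 16.6 8.9 13.0
    endloop
  endfacet
  facet normal 0.9275 -0.3738 0.0000
    outer loop
      vertex 13.9 2.2 0.0
      vertex 16.6 8.9 13.0
      vertex 13.9 2.2 13.0
    endloop
  endfacet
endsolid part

The G0 Z moves step by Δz≈4.3 mm. Every layer's G1 loop is the same polygon, so the solid is a straight extrusion of it from z=0 to z≈13. Closing with flat bottom and top caps and triangulating gives 24 facets — a regular 7-sided prism (a cylinder approximated with 7 flat sides), circumscribed radius ≈ 8.3 mm, height ≈ 13 mm.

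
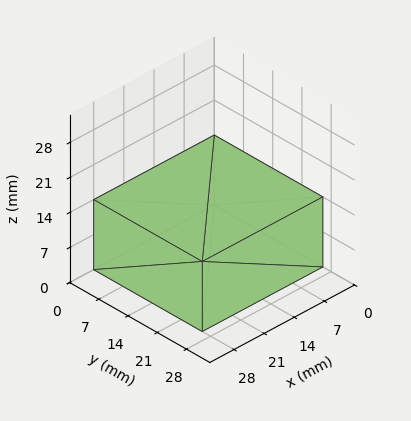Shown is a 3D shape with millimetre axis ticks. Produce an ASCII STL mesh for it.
Reading the render: the shape is a rectangular box, roughly 28 × 26 mm footprint and 14 mm tall (dimensions read to the nearest mm from the axis ticks). For the STL, each face is triangulated and given an outward normal.

solid part
  facet normal 0.0000 0.0000 -1.0000
    outer loop
      vertex 28.0 26.0 0.0
      vertex 28.0 0.0 0.0
      vertex 0.0 0.0 0.0
    endloop
  endfacet
  facet normal 0.0000 0.0000 -1.0000
    outer loop
      vertex 0.0 26.0 0.0
      vertex 28.0 26.0 0.0
      vertex 0.0 0.0 0.0
    endloop
  endfacet
  facet normal 0.0000 0.0000 1.0000
    outer loop
      vertex 0.0 0.0 14.0
      vertex 28.0 0.0 14.0
      vertex 28.0 26.0 14.0
    endloop
  endfacet
  facet normal 0.0000 0.0000 1.0000
    outer loop
      vertex 0.0 0.0 14.0
      vertex 28.0 26.0 14.0
      vertex 0.0 26.0 14.0
    endloop
  endfacet
  facet normal 0.0000 -1.0000 0.0000
    outer loop
      vertex 0.0 0.0 0.0
      vertex 28.0 0.0 0.0
      vertex 28.0 0.0 14.0
    endloop
  endfacet
  facet normal 0.0000 -1.0000 0.0000
    outer loop
      vertex 0.0 0.0 0.0
      vertex 28.0 0.0 14.0
      vertex 0.0 0.0 14.0
    endloop
  endfacet
  facet normal 0.0000 1.0000 0.0000
    outer loop
      vertex 28.0 26.0 14.0
      vertex 28.0 26.0 0.0
      vertex 0.0 26.0 0.0
    endloop
  endfacet
  facet normal 0.0000 1.0000 0.0000
    outer loop
      vertex 0.0 26.0 14.0
      vertex 28.0 26.0 14.0
      vertex 0.0 26.0 0.0
    endloop
  endfacet
  facet normal -1.0000 0.0000 0.0000
    outer loop
      vertex 0.0 26.0 14.0
      vertex 0.0 26.0 0.0
      vertex 0.0 0.0 0.0
    endloop
  endfacet
  facet normal -1.0000 0.0000 0.0000
    outer loop
      vertex 0.0 0.0 14.0
      vertex 0.0 26.0 14.0
      vertex 0.0 0.0 0.0
    endloop
  endfacet
  facet normal 1.0000 0.0000 0.0000
    outer loop
      vertex 28.0 0.0 0.0
      vertex 28.0 26.0 0.0
      vertex 28.0 26.0 14.0
    endloop
  endfacet
  facet normal 1.0000 0.0000 0.0000
    outer loop
      vertex 28.0 0.0 0.0
      vertex 28.0 26.0 14.0
      vertex 28.0 0.0 14.0
    endloop
  endfacet
endsolid part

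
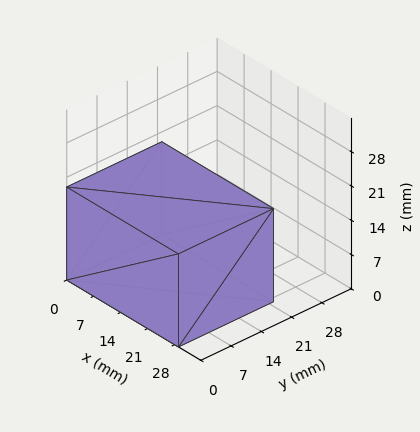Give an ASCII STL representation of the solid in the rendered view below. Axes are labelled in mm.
Reading the render: the shape is a rectangular box, roughly 29 × 22 mm footprint and 19 mm tall (dimensions read to the nearest mm from the axis ticks). For the STL, each face is triangulated and given an outward normal.

solid part
  facet normal 0.0000 0.0000 -1.0000
    outer loop
      vertex 29.0 22.0 0.0
      vertex 29.0 0.0 0.0
      vertex 0.0 0.0 0.0
    endloop
  endfacet
  facet normal 0.0000 0.0000 -1.0000
    outer loop
      vertex 0.0 22.0 0.0
      vertex 29.0 22.0 0.0
      vertex 0.0 0.0 0.0
    endloop
  endfacet
  facet normal 0.0000 0.0000 1.0000
    outer loop
      vertex 0.0 0.0 19.0
      vertex 29.0 0.0 19.0
      vertex 29.0 22.0 19.0
    endloop
  endfacet
  facet normal 0.0000 0.0000 1.0000
    outer loop
      vertex 0.0 0.0 19.0
      vertex 29.0 22.0 19.0
      vertex 0.0 22.0 19.0
    endloop
  endfacet
  facet normal 0.0000 -1.0000 0.0000
    outer loop
      vertex 0.0 0.0 0.0
      vertex 29.0 0.0 0.0
      vertex 29.0 0.0 19.0
    endloop
  endfacet
  facet normal 0.0000 -1.0000 0.0000
    outer loop
      vertex 0.0 0.0 0.0
      vertex 29.0 0.0 19.0
      vertex 0.0 0.0 19.0
    endloop
  endfacet
  facet normal 0.0000 1.0000 0.0000
    outer loop
      vertex 29.0 22.0 19.0
      vertex 29.0 22.0 0.0
      vertex 0.0 22.0 0.0
    endloop
  endfacet
  facet normal 0.0000 1.0000 0.0000
    outer loop
      vertex 0.0 22.0 19.0
      vertex 29.0 22.0 19.0
      vertex 0.0 22.0 0.0
    endloop
  endfacet
  facet normal -1.0000 0.0000 0.0000
    outer loop
      vertex 0.0 22.0 19.0
      vertex 0.0 22.0 0.0
      vertex 0.0 0.0 0.0
    endloop
  endfacet
  facet normal -1.0000 0.0000 0.0000
    outer loop
      vertex 0.0 0.0 19.0
      vertex 0.0 22.0 19.0
      vertex 0.0 0.0 0.0
    endloop
  endfacet
  facet normal 1.0000 0.0000 0.0000
    outer loop
      vertex 29.0 0.0 0.0
      vertex 29.0 22.0 0.0
      vertex 29.0 22.0 19.0
    endloop
  endfacet
  facet normal 1.0000 0.0000 0.0000
    outer loop
      vertex 29.0 0.0 0.0
      vertex 29.0 22.0 19.0
      vertex 29.0 0.0 19.0
    endloop
  endfacet
endsolid part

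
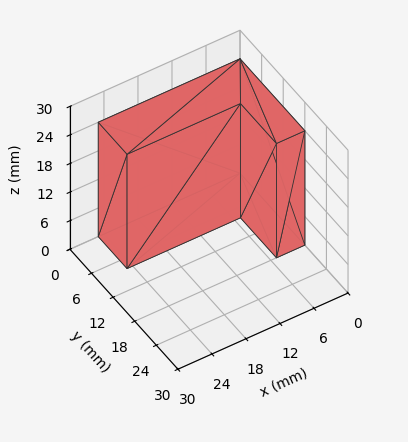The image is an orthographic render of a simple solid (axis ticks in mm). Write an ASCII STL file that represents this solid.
Reading the render: the shape is an L-shaped prism: outer 25 × 18 mm, arm thicknesses ≈ 8 mm (horizontal) and 5 mm (vertical), extruded 24 mm in z (dimensions read to the nearest mm from the axis ticks). For the STL, each face is triangulated and given an outward normal.

solid part
  facet normal 0.0000 0.0000 -1.0000
    outer loop
      vertex 25.00 8.00 0.00
      vertex 25.00 0.00 0.00
      vertex 0.00 0.00 0.00
    endloop
  endfacet
  facet normal 0.0000 0.0000 -1.0000
    outer loop
      vertex 5.00 8.00 0.00
      vertex 25.00 8.00 0.00
      vertex 0.00 0.00 0.00
    endloop
  endfacet
  facet normal 0.0000 0.0000 -1.0000
    outer loop
      vertex 5.00 18.00 0.00
      vertex 5.00 8.00 0.00
      vertex 0.00 0.00 0.00
    endloop
  endfacet
  facet normal 0.0000 0.0000 -1.0000
    outer loop
      vertex 0.00 18.00 0.00
      vertex 5.00 18.00 0.00
      vertex 0.00 0.00 0.00
    endloop
  endfacet
  facet normal 0.0000 0.0000 1.0000
    outer loop
      vertex 0.00 0.00 24.00
      vertex 25.00 0.00 24.00
      vertex 25.00 8.00 24.00
    endloop
  endfacet
  facet normal 0.0000 0.0000 1.0000
    outer loop
      vertex 0.00 0.00 24.00
      vertex 25.00 8.00 24.00
      vertex 5.00 8.00 24.00
    endloop
  endfacet
  facet normal 0.0000 0.0000 1.0000
    outer loop
      vertex 0.00 0.00 24.00
      vertex 5.00 8.00 24.00
      vertex 5.00 18.00 24.00
    endloop
  endfacet
  facet normal 0.0000 0.0000 1.0000
    outer loop
      vertex 0.00 0.00 24.00
      vertex 5.00 18.00 24.00
      vertex 0.00 18.00 24.00
    endloop
  endfacet
  facet normal 0.0000 -1.0000 0.0000
    outer loop
      vertex 0.00 0.00 0.00
      vertex 25.00 0.00 0.00
      vertex 25.00 0.00 24.00
    endloop
  endfacet
  facet normal 0.0000 -1.0000 0.0000
    outer loop
      vertex 0.00 0.00 0.00
      vertex 25.00 0.00 24.00
      vertex 0.00 0.00 24.00
    endloop
  endfacet
  facet normal 1.0000 0.0000 0.0000
    outer loop
      vertex 25.00 0.00 0.00
      vertex 25.00 8.00 0.00
      vertex 25.00 8.00 24.00
    endloop
  endfacet
  facet normal 1.0000 0.0000 0.0000
    outer loop
      vertex 25.00 0.00 0.00
      vertex 25.00 8.00 24.00
      vertex 25.00 0.00 24.00
    endloop
  endfacet
  facet normal 0.0000 1.0000 0.0000
    outer loop
      vertex 25.00 8.00 0.00
      vertex 5.00 8.00 0.00
      vertex 5.00 8.00 24.00
    endloop
  endfacet
  facet normal 0.0000 1.0000 0.0000
    outer loop
      vertex 25.00 8.00 0.00
      vertex 5.00 8.00 24.00
      vertex 25.00 8.00 24.00
    endloop
  endfacet
  facet normal 1.0000 0.0000 0.0000
    outer loop
      vertex 5.00 8.00 0.00
      vertex 5.00 18.00 0.00
      vertex 5.00 18.00 24.00
    endloop
  endfacet
  facet normal 1.0000 0.0000 0.0000
    outer loop
      vertex 5.00 8.00 0.00
      vertex 5.00 18.00 24.00
      vertex 5.00 8.00 24.00
    endloop
  endfacet
  facet normal 0.0000 1.0000 0.0000
    outer loop
      vertex 5.00 18.00 0.00
      vertex 0.00 18.00 0.00
      vertex 0.00 18.00 24.00
    endloop
  endfacet
  facet normal 0.0000 1.0000 0.0000
    outer loop
      vertex 5.00 18.00 0.00
      vertex 0.00 18.00 24.00
      vertex 5.00 18.00 24.00
    endloop
  endfacet
  facet normal -1.0000 0.0000 0.0000
    outer loop
      vertex 0.00 18.00 0.00
      vertex 0.00 0.00 0.00
      vertex 0.00 0.00 24.00
    endloop
  endfacet
  facet normal -1.0000 0.0000 0.0000
    outer loop
      vertex 0.00 18.00 0.00
      vertex 0.00 0.00 24.00
      vertex 0.00 18.00 24.00
    endloop
  endfacet
endsolid part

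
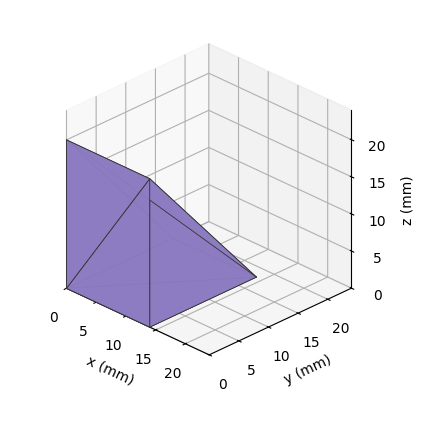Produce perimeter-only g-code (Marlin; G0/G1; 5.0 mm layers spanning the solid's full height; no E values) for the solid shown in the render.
Reading the render: the shape is a wedge (ramp): 14 × 18 mm base, rising to 20 mm along the y=0 edge and sloping linearly to z=0 at y=18 (dimensions read to the nearest mm from the axis ticks). For the g-code, the solid's height is divided into equal slices at the stated Δz and each level perimeter traced with G1 moves after a G0 lift.

; perimeter-only toolpath
G21 ; units = mm
G90 ; absolute positioning
G28 ; home
; layer 1
G0 Z5.0
G0 X0.0 Y0.0
G1 X14.0 Y0.0
G1 X14.0 Y13.5
G1 X0.0 Y13.5
G1 X0.0 Y0.0
; layer 2
G0 Z10.0
G0 X0.0 Y0.0
G1 X14.0 Y0.0
G1 X14.0 Y9.0
G1 X0.0 Y9.0
G1 X0.0 Y0.0
; layer 3
G0 Z15.0
G0 X0.0 Y0.0
G1 X14.0 Y0.0
G1 X14.0 Y4.5
G1 X0.0 Y4.5
G1 X0.0 Y0.0
M2 ; end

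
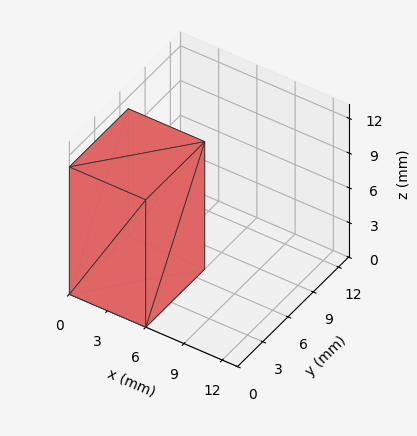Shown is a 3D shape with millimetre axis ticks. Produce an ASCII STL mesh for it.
Reading the render: the shape is a rectangular box, roughly 6 × 7 mm footprint and 11 mm tall (dimensions read to the nearest mm from the axis ticks). For the STL, each face is triangulated and given an outward normal.

solid part
  facet normal 0.0000 0.0000 -1.0000
    outer loop
      vertex 6.0 7.0 0.0
      vertex 6.0 0.0 0.0
      vertex 0.0 0.0 0.0
    endloop
  endfacet
  facet normal 0.0000 0.0000 -1.0000
    outer loop
      vertex 0.0 7.0 0.0
      vertex 6.0 7.0 0.0
      vertex 0.0 0.0 0.0
    endloop
  endfacet
  facet normal 0.0000 0.0000 1.0000
    outer loop
      vertex 0.0 0.0 11.0
      vertex 6.0 0.0 11.0
      vertex 6.0 7.0 11.0
    endloop
  endfacet
  facet normal 0.0000 0.0000 1.0000
    outer loop
      vertex 0.0 0.0 11.0
      vertex 6.0 7.0 11.0
      vertex 0.0 7.0 11.0
    endloop
  endfacet
  facet normal 0.0000 -1.0000 0.0000
    outer loop
      vertex 0.0 0.0 0.0
      vertex 6.0 0.0 0.0
      vertex 6.0 0.0 11.0
    endloop
  endfacet
  facet normal 0.0000 -1.0000 0.0000
    outer loop
      vertex 0.0 0.0 0.0
      vertex 6.0 0.0 11.0
      vertex 0.0 0.0 11.0
    endloop
  endfacet
  facet normal 0.0000 1.0000 0.0000
    outer loop
      vertex 6.0 7.0 11.0
      vertex 6.0 7.0 0.0
      vertex 0.0 7.0 0.0
    endloop
  endfacet
  facet normal 0.0000 1.0000 0.0000
    outer loop
      vertex 0.0 7.0 11.0
      vertex 6.0 7.0 11.0
      vertex 0.0 7.0 0.0
    endloop
  endfacet
  facet normal -1.0000 0.0000 0.0000
    outer loop
      vertex 0.0 7.0 11.0
      vertex 0.0 7.0 0.0
      vertex 0.0 0.0 0.0
    endloop
  endfacet
  facet normal -1.0000 0.0000 0.0000
    outer loop
      vertex 0.0 0.0 11.0
      vertex 0.0 7.0 11.0
      vertex 0.0 0.0 0.0
    endloop
  endfacet
  facet normal 1.0000 0.0000 0.0000
    outer loop
      vertex 6.0 0.0 0.0
      vertex 6.0 7.0 0.0
      vertex 6.0 7.0 11.0
    endloop
  endfacet
  facet normal 1.0000 0.0000 0.0000
    outer loop
      vertex 6.0 0.0 0.0
      vertex 6.0 7.0 11.0
      vertex 6.0 0.0 11.0
    endloop
  endfacet
endsolid part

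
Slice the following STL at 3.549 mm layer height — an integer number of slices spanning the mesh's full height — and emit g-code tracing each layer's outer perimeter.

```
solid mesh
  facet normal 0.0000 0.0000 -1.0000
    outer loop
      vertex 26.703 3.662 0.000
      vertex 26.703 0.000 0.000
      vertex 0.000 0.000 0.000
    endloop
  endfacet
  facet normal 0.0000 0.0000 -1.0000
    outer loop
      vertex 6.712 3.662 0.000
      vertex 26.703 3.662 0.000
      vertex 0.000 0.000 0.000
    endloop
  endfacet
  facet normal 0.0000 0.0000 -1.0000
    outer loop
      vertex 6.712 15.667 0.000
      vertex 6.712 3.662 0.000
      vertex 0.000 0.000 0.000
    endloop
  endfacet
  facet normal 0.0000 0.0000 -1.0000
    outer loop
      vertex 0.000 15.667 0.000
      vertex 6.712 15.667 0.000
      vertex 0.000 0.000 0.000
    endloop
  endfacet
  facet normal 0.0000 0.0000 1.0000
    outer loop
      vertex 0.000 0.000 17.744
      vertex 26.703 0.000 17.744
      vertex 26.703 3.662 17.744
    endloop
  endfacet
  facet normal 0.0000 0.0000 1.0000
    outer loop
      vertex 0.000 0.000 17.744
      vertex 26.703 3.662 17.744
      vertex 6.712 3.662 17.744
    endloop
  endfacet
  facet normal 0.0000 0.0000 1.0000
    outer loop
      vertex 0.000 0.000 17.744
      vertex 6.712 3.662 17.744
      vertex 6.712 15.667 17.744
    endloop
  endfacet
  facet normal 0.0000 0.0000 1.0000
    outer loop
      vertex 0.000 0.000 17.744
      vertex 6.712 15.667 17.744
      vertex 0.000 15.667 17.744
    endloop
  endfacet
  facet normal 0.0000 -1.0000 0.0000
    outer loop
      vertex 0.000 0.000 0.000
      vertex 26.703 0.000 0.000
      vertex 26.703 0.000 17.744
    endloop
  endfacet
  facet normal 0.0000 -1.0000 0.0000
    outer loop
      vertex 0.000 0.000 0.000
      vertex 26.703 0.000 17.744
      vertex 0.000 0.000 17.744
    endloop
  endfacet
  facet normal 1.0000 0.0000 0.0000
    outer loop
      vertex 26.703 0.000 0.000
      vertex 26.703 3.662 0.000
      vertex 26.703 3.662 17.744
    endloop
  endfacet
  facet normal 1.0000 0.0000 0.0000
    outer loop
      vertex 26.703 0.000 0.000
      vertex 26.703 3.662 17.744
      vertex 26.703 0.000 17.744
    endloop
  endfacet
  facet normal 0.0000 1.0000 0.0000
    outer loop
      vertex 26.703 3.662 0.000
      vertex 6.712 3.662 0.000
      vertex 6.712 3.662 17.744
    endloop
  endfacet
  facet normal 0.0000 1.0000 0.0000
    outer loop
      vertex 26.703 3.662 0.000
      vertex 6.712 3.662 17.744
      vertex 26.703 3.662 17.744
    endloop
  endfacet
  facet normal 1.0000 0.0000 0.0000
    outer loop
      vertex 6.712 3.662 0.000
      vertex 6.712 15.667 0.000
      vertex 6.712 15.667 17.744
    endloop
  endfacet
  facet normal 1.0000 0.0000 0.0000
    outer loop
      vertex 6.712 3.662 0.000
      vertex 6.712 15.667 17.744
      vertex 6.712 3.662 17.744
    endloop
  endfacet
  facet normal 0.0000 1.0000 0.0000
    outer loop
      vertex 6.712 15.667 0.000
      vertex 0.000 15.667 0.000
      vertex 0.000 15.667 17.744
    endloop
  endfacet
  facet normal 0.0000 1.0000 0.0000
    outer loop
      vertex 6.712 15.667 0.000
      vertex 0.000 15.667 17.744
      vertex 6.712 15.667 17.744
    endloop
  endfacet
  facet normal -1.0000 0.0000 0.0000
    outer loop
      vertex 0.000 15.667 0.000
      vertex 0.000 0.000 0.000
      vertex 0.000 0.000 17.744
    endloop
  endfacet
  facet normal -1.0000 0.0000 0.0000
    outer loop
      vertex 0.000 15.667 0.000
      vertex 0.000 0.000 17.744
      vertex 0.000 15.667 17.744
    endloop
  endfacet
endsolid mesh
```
; perimeter-only toolpath
G21 ; units = mm
G90 ; absolute positioning
G28 ; home
; layer 1
G0 Z3.549
G0 X0.000 Y0.000
G1 X26.703 Y0.000
G1 X26.703 Y3.662
G1 X6.712 Y3.662
G1 X6.712 Y15.667
G1 X0.000 Y15.667
G1 X0.000 Y0.000
; layer 2
G0 Z7.098
G0 X0.000 Y0.000
G1 X26.703 Y0.000
G1 X26.703 Y3.662
G1 X6.712 Y3.662
G1 X6.712 Y15.667
G1 X0.000 Y15.667
G1 X0.000 Y0.000
; layer 3
G0 Z10.646
G0 X0.000 Y0.000
G1 X26.703 Y0.000
G1 X26.703 Y3.662
G1 X6.712 Y3.662
G1 X6.712 Y15.667
G1 X0.000 Y15.667
G1 X0.000 Y0.000
; layer 4
G0 Z14.195
G0 X0.000 Y0.000
G1 X26.703 Y0.000
G1 X26.703 Y3.662
G1 X6.712 Y3.662
G1 X6.712 Y15.667
G1 X0.000 Y15.667
G1 X0.000 Y0.000
; layer 5
G0 Z17.744
G0 X0.000 Y0.000
G1 X26.703 Y0.000
G1 X26.703 Y3.662
G1 X6.712 Y3.662
G1 X6.712 Y15.667
G1 X0.000 Y15.667
G1 X0.000 Y0.000
M2 ; end

The solid is an L-shaped prism: outer 26.7 × 15.7 mm, arm thicknesses ≈ 3.66 mm (horizontal) and 6.71 mm (vertical), extruded 17.7 mm in z. Slicing at Δz = 3.549 mm — 5 equal slices spanning the solid's height, so layer i sits at z = i·h/5 — gives 5 non-empty perimeters. Each is a 6-segment closed polygon; G0 lifts to the layer z and rapids to the start vertex, then G1 traces the edges.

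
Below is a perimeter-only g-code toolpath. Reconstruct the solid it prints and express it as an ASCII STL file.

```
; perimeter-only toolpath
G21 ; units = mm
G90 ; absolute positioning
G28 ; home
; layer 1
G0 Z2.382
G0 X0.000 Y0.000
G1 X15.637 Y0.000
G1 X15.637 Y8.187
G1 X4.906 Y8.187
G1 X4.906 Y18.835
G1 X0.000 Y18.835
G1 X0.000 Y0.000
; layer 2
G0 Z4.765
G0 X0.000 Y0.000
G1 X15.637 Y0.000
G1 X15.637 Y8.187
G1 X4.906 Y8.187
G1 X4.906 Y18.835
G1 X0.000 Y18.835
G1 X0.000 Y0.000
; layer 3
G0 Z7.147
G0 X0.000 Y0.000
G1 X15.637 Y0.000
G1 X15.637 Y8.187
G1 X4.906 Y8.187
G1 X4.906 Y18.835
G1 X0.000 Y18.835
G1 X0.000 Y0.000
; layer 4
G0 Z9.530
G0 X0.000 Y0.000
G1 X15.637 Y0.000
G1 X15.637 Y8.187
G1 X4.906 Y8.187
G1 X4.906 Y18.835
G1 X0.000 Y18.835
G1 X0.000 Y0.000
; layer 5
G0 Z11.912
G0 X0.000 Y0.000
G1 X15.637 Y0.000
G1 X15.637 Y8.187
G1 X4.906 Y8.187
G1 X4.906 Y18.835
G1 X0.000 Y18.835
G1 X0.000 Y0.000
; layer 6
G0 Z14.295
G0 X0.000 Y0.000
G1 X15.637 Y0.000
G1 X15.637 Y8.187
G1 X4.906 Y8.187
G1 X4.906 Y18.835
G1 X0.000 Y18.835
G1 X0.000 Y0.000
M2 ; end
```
solid part
  facet normal 0.0000 0.0000 -1.0000
    outer loop
      vertex 15.637 8.187 0.000
      vertex 15.637 0.000 0.000
      vertex 0.000 0.000 0.000
    endloop
  endfacet
  facet normal 0.0000 0.0000 -1.0000
    outer loop
      vertex 4.906 8.187 0.000
      vertex 15.637 8.187 0.000
      vertex 0.000 0.000 0.000
    endloop
  endfacet
  facet normal 0.0000 0.0000 -1.0000
    outer loop
      vertex 4.906 18.835 0.000
      vertex 4.906 8.187 0.000
      vertex 0.000 0.000 0.000
    endloop
  endfacet
  facet normal 0.0000 0.0000 -1.0000
    outer loop
      vertex 0.000 18.835 0.000
      vertex 4.906 18.835 0.000
      vertex 0.000 0.000 0.000
    endloop
  endfacet
  facet normal 0.0000 0.0000 1.0000
    outer loop
      vertex 0.000 0.000 14.295
      vertex 15.637 0.000 14.295
      vertex 15.637 8.187 14.295
    endloop
  endfacet
  facet normal 0.0000 0.0000 1.0000
    outer loop
      vertex 0.000 0.000 14.295
      vertex 15.637 8.187 14.295
      vertex 4.906 8.187 14.295
    endloop
  endfacet
  facet normal 0.0000 0.0000 1.0000
    outer loop
      vertex 0.000 0.000 14.295
      vertex 4.906 8.187 14.295
      vertex 4.906 18.835 14.295
    endloop
  endfacet
  facet normal 0.0000 0.0000 1.0000
    outer loop
      vertex 0.000 0.000 14.295
      vertex 4.906 18.835 14.295
      vertex 0.000 18.835 14.295
    endloop
  endfacet
  facet normal 0.0000 -1.0000 0.0000
    outer loop
      vertex 0.000 0.000 0.000
      vertex 15.637 0.000 0.000
      vertex 15.637 0.000 14.295
    endloop
  endfacet
  facet normal 0.0000 -1.0000 0.0000
    outer loop
      vertex 0.000 0.000 0.000
      vertex 15.637 0.000 14.295
      vertex 0.000 0.000 14.295
    endloop
  endfacet
  facet normal 1.0000 0.0000 0.0000
    outer loop
      vertex 15.637 0.000 0.000
      vertex 15.637 8.187 0.000
      vertex 15.637 8.187 14.295
    endloop
  endfacet
  facet normal 1.0000 0.0000 0.0000
    outer loop
      vertex 15.637 0.000 0.000
      vertex 15.637 8.187 14.295
      vertex 15.637 0.000 14.295
    endloop
  endfacet
  facet normal 0.0000 1.0000 0.0000
    outer loop
      vertex 15.637 8.187 0.000
      vertex 4.906 8.187 0.000
      vertex 4.906 8.187 14.295
    endloop
  endfacet
  facet normal 0.0000 1.0000 0.0000
    outer loop
      vertex 15.637 8.187 0.000
      vertex 4.906 8.187 14.295
      vertex 15.637 8.187 14.295
    endloop
  endfacet
  facet normal 1.0000 0.0000 0.0000
    outer loop
      vertex 4.906 8.187 0.000
      vertex 4.906 18.835 0.000
      vertex 4.906 18.835 14.295
    endloop
  endfacet
  facet normal 1.0000 0.0000 0.0000
    outer loop
      vertex 4.906 8.187 0.000
      vertex 4.906 18.835 14.295
      vertex 4.906 8.187 14.295
    endloop
  endfacet
  facet normal 0.0000 1.0000 0.0000
    outer loop
      vertex 4.906 18.835 0.000
      vertex 0.000 18.835 0.000
      vertex 0.000 18.835 14.295
    endloop
  endfacet
  facet normal 0.0000 1.0000 0.0000
    outer loop
      vertex 4.906 18.835 0.000
      vertex 0.000 18.835 14.295
      vertex 4.906 18.835 14.295
    endloop
  endfacet
  facet normal -1.0000 0.0000 0.0000
    outer loop
      vertex 0.000 18.835 0.000
      vertex 0.000 0.000 0.000
      vertex 0.000 0.000 14.295
    endloop
  endfacet
  facet normal -1.0000 0.0000 0.0000
    outer loop
      vertex 0.000 18.835 0.000
      vertex 0.000 0.000 14.295
      vertex 0.000 18.835 14.295
    endloop
  endfacet
endsolid part

The G0 Z moves step by Δz≈2.382 mm. Every layer's G1 loop is the same polygon, so the solid is a straight extrusion of it from z=0 to z≈14.3. Closing with flat bottom and top caps and triangulating gives 20 facets — an L-shaped prism: outer 15.6 × 18.8 mm, arm thicknesses ≈ 8.19 mm (horizontal) and 4.91 mm (vertical), extruded 14.3 mm in z.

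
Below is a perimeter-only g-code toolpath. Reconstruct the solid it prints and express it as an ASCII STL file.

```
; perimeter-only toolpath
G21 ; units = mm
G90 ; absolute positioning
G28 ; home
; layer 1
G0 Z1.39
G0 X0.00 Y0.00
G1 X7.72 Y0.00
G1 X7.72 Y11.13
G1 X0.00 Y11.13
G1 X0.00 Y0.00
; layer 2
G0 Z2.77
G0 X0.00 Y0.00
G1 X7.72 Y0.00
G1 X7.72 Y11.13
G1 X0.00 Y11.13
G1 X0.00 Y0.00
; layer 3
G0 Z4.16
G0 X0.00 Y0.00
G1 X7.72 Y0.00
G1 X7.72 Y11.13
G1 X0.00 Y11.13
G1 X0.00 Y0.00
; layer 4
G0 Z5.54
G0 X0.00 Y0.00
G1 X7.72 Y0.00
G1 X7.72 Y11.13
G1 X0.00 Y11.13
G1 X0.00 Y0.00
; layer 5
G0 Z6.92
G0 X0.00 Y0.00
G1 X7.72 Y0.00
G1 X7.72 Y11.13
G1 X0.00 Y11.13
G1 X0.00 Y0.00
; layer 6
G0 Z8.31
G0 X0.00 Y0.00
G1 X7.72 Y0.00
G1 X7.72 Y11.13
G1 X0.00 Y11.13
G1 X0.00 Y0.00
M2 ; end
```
solid part
  facet normal 0.0000 0.0000 -1.0000
    outer loop
      vertex 7.72 11.13 0.00
      vertex 7.72 0.00 0.00
      vertex 0.00 0.00 0.00
    endloop
  endfacet
  facet normal 0.0000 0.0000 -1.0000
    outer loop
      vertex 0.00 11.13 0.00
      vertex 7.72 11.13 0.00
      vertex 0.00 0.00 0.00
    endloop
  endfacet
  facet normal 0.0000 0.0000 1.0000
    outer loop
      vertex 0.00 0.00 8.31
      vertex 7.72 0.00 8.31
      vertex 7.72 11.13 8.31
    endloop
  endfacet
  facet normal 0.0000 0.0000 1.0000
    outer loop
      vertex 0.00 0.00 8.31
      vertex 7.72 11.13 8.31
      vertex 0.00 11.13 8.31
    endloop
  endfacet
  facet normal 0.0000 -1.0000 0.0000
    outer loop
      vertex 0.00 0.00 0.00
      vertex 7.72 0.00 0.00
      vertex 7.72 0.00 8.31
    endloop
  endfacet
  facet normal 0.0000 -1.0000 0.0000
    outer loop
      vertex 0.00 0.00 0.00
      vertex 7.72 0.00 8.31
      vertex 0.00 0.00 8.31
    endloop
  endfacet
  facet normal 0.0000 1.0000 0.0000
    outer loop
      vertex 7.72 11.13 8.31
      vertex 7.72 11.13 0.00
      vertex 0.00 11.13 0.00
    endloop
  endfacet
  facet normal 0.0000 1.0000 0.0000
    outer loop
      vertex 0.00 11.13 8.31
      vertex 7.72 11.13 8.31
      vertex 0.00 11.13 0.00
    endloop
  endfacet
  facet normal -1.0000 0.0000 0.0000
    outer loop
      vertex 0.00 11.13 8.31
      vertex 0.00 11.13 0.00
      vertex 0.00 0.00 0.00
    endloop
  endfacet
  facet normal -1.0000 0.0000 0.0000
    outer loop
      vertex 0.00 0.00 8.31
      vertex 0.00 11.13 8.31
      vertex 0.00 0.00 0.00
    endloop
  endfacet
  facet normal 1.0000 0.0000 0.0000
    outer loop
      vertex 7.72 0.00 0.00
      vertex 7.72 11.13 0.00
      vertex 7.72 11.13 8.31
    endloop
  endfacet
  facet normal 1.0000 0.0000 0.0000
    outer loop
      vertex 7.72 0.00 0.00
      vertex 7.72 11.13 8.31
      vertex 7.72 0.00 8.31
    endloop
  endfacet
endsolid part

The G0 Z moves step by Δz≈1.39 mm. Every layer's G1 loop is the same polygon, so the solid is a straight extrusion of it from z=0 to z≈8.31. Closing with flat bottom and top caps and triangulating gives 12 facets — a rectangular box, roughly 7.72 × 11.1 mm footprint and 8.31 mm tall.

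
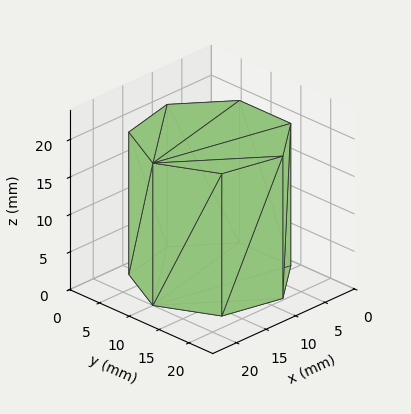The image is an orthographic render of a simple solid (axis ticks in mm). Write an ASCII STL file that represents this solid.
Reading the render: the shape is a regular 7-sided prism (a cylinder approximated with 7 flat sides), circumscribed radius ≈ 10 mm, height ≈ 19 mm (dimensions read to the nearest mm from the axis ticks). For the STL, each face is triangulated and given an outward normal.

solid part
  facet normal 0.0000 0.0000 -1.0000
    outer loop
      vertex 7.8 19.7 0.0
      vertex 16.2 17.8 0.0
      vertex 20.0 10.0 0.0
    endloop
  endfacet
  facet normal 0.0000 0.0000 -1.0000
    outer loop
      vertex 1.0 14.3 0.0
      vertex 7.8 19.7 0.0
      vertex 20.0 10.0 0.0
    endloop
  endfacet
  facet normal 0.0000 0.0000 -1.0000
    outer loop
      vertex 1.0 5.7 0.0
      vertex 1.0 14.3 0.0
      vertex 20.0 10.0 0.0
    endloop
  endfacet
  facet normal 0.0000 0.0000 -1.0000
    outer loop
      vertex 7.8 0.3 0.0
      vertex 1.0 5.7 0.0
      vertex 20.0 10.0 0.0
    endloop
  endfacet
  facet normal 0.0000 0.0000 -1.0000
    outer loop
      vertex 16.2 2.2 0.0
      vertex 7.8 0.3 0.0
      vertex 20.0 10.0 0.0
    endloop
  endfacet
  facet normal 0.0000 0.0000 1.0000
    outer loop
      vertex 20.0 10.0 19.0
      vertex 16.2 17.8 19.0
      vertex 7.8 19.7 19.0
    endloop
  endfacet
  facet normal 0.0000 0.0000 1.0000
    outer loop
      vertex 20.0 10.0 19.0
      vertex 7.8 19.7 19.0
      vertex 1.0 14.3 19.0
    endloop
  endfacet
  facet normal 0.0000 0.0000 1.0000
    outer loop
      vertex 20.0 10.0 19.0
      vertex 1.0 14.3 19.0
      vertex 1.0 5.7 19.0
    endloop
  endfacet
  facet normal 0.0000 0.0000 1.0000
    outer loop
      vertex 20.0 10.0 19.0
      vertex 1.0 5.7 19.0
      vertex 7.8 0.3 19.0
    endloop
  endfacet
  facet normal 0.0000 0.0000 1.0000
    outer loop
      vertex 20.0 10.0 19.0
      vertex 7.8 0.3 19.0
      vertex 16.2 2.2 19.0
    endloop
  endfacet
  facet normal 0.8990 0.4380 0.0000
    outer loop
      vertex 20.0 10.0 0.0
      vertex 16.2 17.8 0.0
      vertex 16.2 17.8 19.0
    endloop
  endfacet
  facet normal 0.8990 0.4380 0.0000
    outer loop
      vertex 20.0 10.0 0.0
      vertex 16.2 17.8 19.0
      vertex 20.0 10.0 19.0
    endloop
  endfacet
  facet normal 0.2206 0.9754 0.0000
    outer loop
      vertex 16.2 17.8 0.0
      vertex 7.8 19.7 0.0
      vertex 7.8 19.7 19.0
    endloop
  endfacet
  facet normal 0.2206 0.9754 0.0000
    outer loop
      vertex 16.2 17.8 0.0
      vertex 7.8 19.7 19.0
      vertex 16.2 17.8 19.0
    endloop
  endfacet
  facet normal -0.6219 0.7831 0.0000
    outer loop
      vertex 7.8 19.7 0.0
      vertex 1.0 14.3 0.0
      vertex 1.0 14.3 19.0
    endloop
  endfacet
  facet normal -0.6219 0.7831 0.0000
    outer loop
      vertex 7.8 19.7 0.0
      vertex 1.0 14.3 19.0
      vertex 7.8 19.7 19.0
    endloop
  endfacet
  facet normal -1.0000 0.0000 0.0000
    outer loop
      vertex 1.0 14.3 0.0
      vertex 1.0 5.7 0.0
      vertex 1.0 5.7 19.0
    endloop
  endfacet
  facet normal -1.0000 0.0000 0.0000
    outer loop
      vertex 1.0 14.3 0.0
      vertex 1.0 5.7 19.0
      vertex 1.0 14.3 19.0
    endloop
  endfacet
  facet normal -0.6219 -0.7831 0.0000
    outer loop
      vertex 1.0 5.7 0.0
      vertex 7.8 0.3 0.0
      vertex 7.8 0.3 19.0
    endloop
  endfacet
  facet normal -0.6219 -0.7831 0.0000
    outer loop
      vertex 1.0 5.7 0.0
      vertex 7.8 0.3 19.0
      vertex 1.0 5.7 19.0
    endloop
  endfacet
  facet normal 0.2206 -0.9754 0.0000
    outer loop
      vertex 7.8 0.3 0.0
      vertex 16.2 2.2 0.0
      vertex 16.2 2.2 19.0
    endloop
  endfacet
  facet normal 0.2206 -0.9754 0.0000
    outer loop
      vertex 7.8 0.3 0.0
      vertex 16.2 2.2 19.0
      vertex 7.8 0.3 19.0
    endloop
  endfacet
  facet normal 0.8990 -0.4380 0.0000
    outer loop
      vertex 16.2 2.2 0.0
      vertex 20.0 10.0 0.0
      vertex 20.0 10.0 19.0
    endloop
  endfacet
  facet normal 0.8990 -0.4380 0.0000
    outer loop
      vertex 16.2 2.2 0.0
      vertex 20.0 10.0 19.0
      vertex 16.2 2.2 19.0
    endloop
  endfacet
endsolid part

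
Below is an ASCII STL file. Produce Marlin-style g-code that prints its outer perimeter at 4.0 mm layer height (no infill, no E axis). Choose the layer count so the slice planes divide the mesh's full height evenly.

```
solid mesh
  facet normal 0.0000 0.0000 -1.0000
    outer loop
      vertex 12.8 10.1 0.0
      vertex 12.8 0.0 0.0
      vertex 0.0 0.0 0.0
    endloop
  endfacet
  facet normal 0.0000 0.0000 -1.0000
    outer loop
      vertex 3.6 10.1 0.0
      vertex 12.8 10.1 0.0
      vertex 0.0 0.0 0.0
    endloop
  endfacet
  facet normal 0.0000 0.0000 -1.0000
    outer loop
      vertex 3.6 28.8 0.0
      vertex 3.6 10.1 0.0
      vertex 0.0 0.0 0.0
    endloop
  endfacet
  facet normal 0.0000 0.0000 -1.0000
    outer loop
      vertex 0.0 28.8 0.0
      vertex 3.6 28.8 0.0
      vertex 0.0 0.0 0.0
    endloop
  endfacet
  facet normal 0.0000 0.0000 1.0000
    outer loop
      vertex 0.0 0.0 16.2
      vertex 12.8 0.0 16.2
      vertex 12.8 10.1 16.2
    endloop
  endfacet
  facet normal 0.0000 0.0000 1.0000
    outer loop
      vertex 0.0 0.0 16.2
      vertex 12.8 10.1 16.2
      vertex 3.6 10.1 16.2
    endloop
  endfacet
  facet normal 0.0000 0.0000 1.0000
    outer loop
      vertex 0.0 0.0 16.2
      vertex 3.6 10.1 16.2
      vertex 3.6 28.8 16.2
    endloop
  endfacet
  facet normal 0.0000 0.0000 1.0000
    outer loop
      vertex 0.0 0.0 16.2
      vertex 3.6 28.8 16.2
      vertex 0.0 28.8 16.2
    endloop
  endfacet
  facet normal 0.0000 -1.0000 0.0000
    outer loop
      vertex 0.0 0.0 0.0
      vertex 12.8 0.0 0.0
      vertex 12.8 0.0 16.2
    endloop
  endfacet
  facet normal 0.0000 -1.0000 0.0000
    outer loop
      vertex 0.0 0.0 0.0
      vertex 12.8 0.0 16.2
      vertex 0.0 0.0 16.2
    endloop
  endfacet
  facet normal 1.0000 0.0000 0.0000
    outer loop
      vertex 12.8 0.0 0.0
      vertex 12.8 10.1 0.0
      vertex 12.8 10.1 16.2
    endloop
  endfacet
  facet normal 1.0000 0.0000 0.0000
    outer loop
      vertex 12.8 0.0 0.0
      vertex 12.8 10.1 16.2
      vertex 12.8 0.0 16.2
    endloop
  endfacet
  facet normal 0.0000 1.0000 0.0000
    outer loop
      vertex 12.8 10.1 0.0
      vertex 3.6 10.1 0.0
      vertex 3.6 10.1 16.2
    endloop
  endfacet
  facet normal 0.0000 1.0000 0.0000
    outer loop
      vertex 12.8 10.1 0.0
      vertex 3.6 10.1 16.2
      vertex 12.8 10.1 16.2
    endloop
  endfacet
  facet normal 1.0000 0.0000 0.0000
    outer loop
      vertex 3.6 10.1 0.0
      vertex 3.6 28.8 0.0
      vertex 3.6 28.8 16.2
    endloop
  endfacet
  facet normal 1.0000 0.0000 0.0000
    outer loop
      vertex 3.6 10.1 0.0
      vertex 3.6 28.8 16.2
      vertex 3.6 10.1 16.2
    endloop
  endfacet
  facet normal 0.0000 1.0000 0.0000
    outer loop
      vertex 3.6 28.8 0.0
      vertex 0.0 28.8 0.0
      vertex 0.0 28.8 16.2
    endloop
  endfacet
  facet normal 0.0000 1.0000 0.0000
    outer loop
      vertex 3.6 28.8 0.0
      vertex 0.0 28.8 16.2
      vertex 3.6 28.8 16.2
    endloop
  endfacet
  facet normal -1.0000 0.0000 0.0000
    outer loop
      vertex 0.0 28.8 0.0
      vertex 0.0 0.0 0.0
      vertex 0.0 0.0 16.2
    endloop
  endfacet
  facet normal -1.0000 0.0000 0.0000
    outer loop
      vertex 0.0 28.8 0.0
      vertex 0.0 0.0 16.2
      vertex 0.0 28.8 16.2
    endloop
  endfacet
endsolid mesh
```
; perimeter-only toolpath
G21 ; units = mm
G90 ; absolute positioning
G28 ; home
; layer 1
G0 Z4.0
G0 X0.0 Y0.0
G1 X12.8 Y0.0
G1 X12.8 Y10.1
G1 X3.6 Y10.1
G1 X3.6 Y28.8
G1 X0.0 Y28.8
G1 X0.0 Y0.0
; layer 2
G0 Z8.1
G0 X0.0 Y0.0
G1 X12.8 Y0.0
G1 X12.8 Y10.1
G1 X3.6 Y10.1
G1 X3.6 Y28.8
G1 X0.0 Y28.8
G1 X0.0 Y0.0
; layer 3
G0 Z12.1
G0 X0.0 Y0.0
G1 X12.8 Y0.0
G1 X12.8 Y10.1
G1 X3.6 Y10.1
G1 X3.6 Y28.8
G1 X0.0 Y28.8
G1 X0.0 Y0.0
; layer 4
G0 Z16.2
G0 X0.0 Y0.0
G1 X12.8 Y0.0
G1 X12.8 Y10.1
G1 X3.6 Y10.1
G1 X3.6 Y28.8
G1 X0.0 Y28.8
G1 X0.0 Y0.0
M2 ; end

The solid is an L-shaped prism: outer 12.8 × 28.8 mm, arm thicknesses ≈ 10.1 mm (horizontal) and 3.6 mm (vertical), extruded 16.2 mm in z. Slicing at Δz = 4.0 mm — 4 equal slices spanning the solid's height, so layer i sits at z = i·h/4 — gives 4 non-empty perimeters. Each is a 6-segment closed polygon; G0 lifts to the layer z and rapids to the start vertex, then G1 traces the edges.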